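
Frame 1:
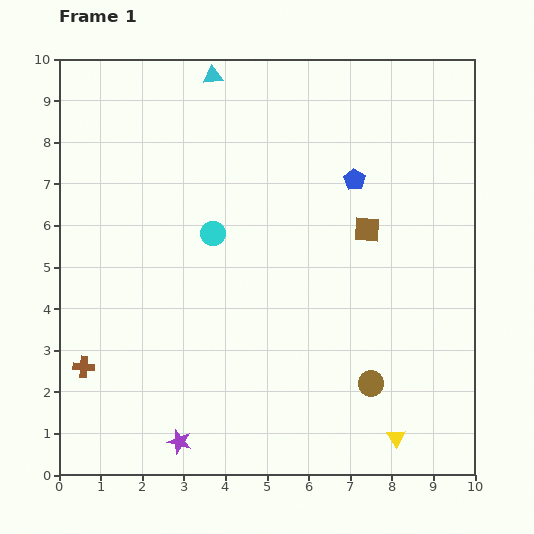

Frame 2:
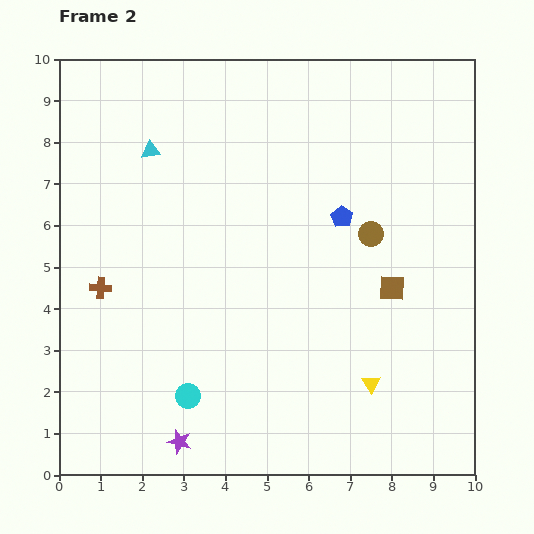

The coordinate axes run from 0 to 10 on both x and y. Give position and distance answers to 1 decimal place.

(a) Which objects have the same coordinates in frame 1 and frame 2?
the purple star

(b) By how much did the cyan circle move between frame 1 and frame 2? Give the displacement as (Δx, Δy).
(-0.6, -3.9)

The cyan circle was at (3.7, 5.8) in frame 1 and (3.1, 1.9) in frame 2.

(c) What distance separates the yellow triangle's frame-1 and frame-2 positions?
1.4

The yellow triangle moved from (8.1, 0.9) to (7.5, 2.2), a distance of √(0.6² + 1.3²) ≈ 1.4.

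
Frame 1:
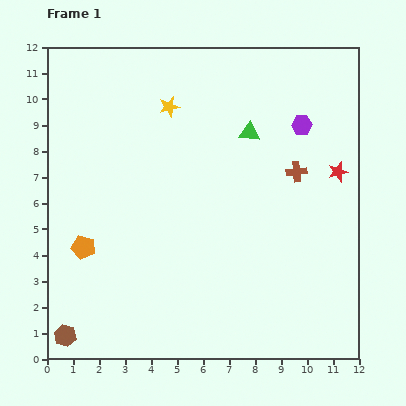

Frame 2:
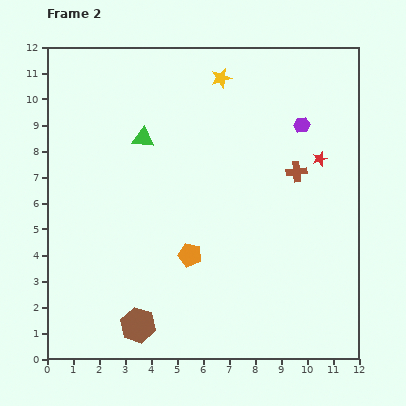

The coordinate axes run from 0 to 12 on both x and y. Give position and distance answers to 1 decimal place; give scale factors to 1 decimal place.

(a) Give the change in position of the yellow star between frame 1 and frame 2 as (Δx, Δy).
(2.0, 1.1)

The yellow star was at (4.7, 9.7) in frame 1 and (6.7, 10.8) in frame 2.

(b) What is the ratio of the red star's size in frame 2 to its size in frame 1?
0.7×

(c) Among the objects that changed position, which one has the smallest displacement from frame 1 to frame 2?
the red star

(moved 0.9)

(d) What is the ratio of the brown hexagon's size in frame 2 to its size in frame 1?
1.6×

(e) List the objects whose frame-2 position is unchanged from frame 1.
the brown cross, the purple hexagon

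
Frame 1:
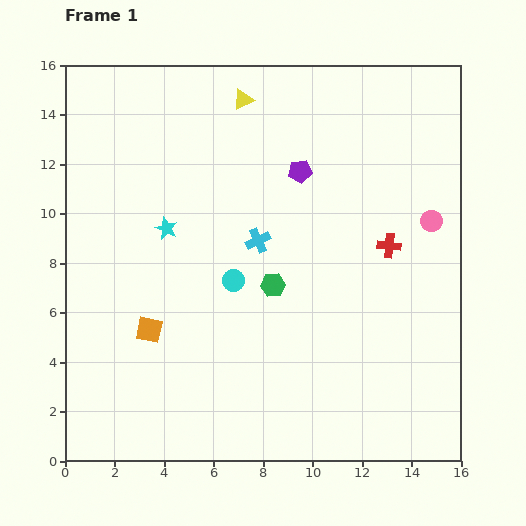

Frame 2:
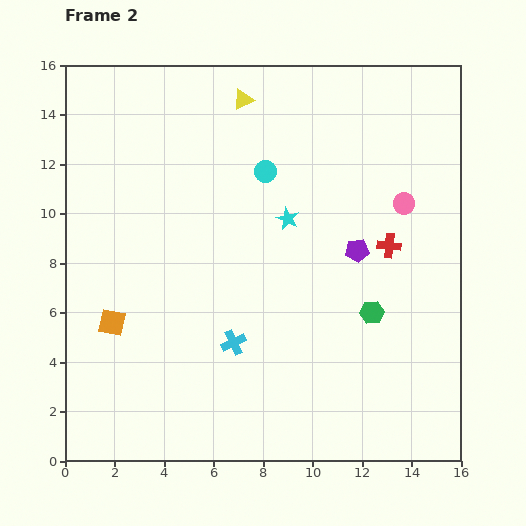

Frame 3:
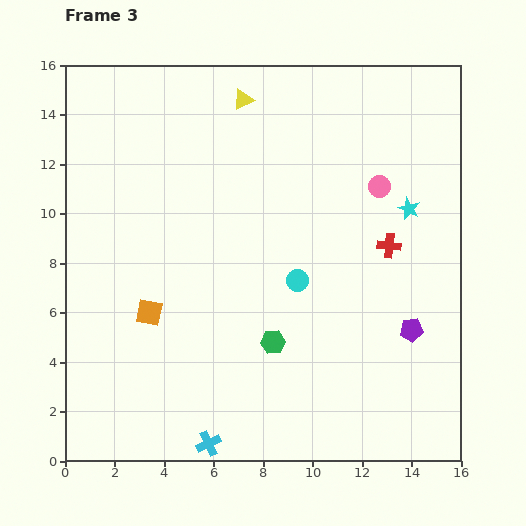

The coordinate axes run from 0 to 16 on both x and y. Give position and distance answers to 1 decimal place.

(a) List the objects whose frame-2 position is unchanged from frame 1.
the yellow triangle, the red cross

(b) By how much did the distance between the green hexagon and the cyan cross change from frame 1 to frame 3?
+3.0

Distance in frame 1: 1.9. Distance in frame 3: 4.9.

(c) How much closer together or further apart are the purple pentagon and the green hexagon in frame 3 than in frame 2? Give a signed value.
+3.0

Distance in frame 2: 2.6. Distance in frame 3: 5.6.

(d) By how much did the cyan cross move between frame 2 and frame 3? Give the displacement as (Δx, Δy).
(-1.0, -4.1)

The cyan cross was at (6.8, 4.8) in frame 2 and (5.8, 0.7) in frame 3.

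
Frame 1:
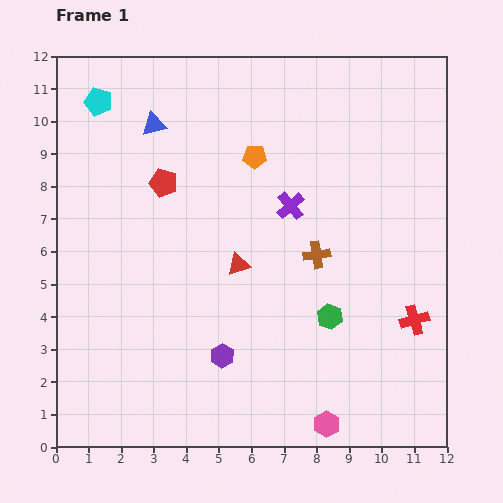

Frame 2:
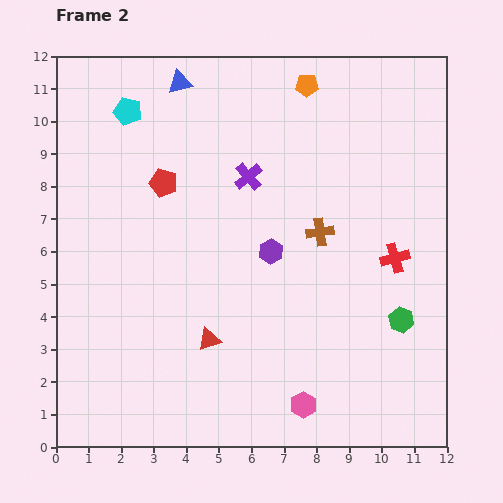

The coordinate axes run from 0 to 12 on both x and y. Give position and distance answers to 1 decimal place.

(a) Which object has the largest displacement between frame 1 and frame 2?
the purple hexagon

(moved 3.5; next 2.7)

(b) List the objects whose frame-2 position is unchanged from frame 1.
the red pentagon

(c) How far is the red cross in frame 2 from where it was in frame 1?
2.0

The red cross moved from (11.0, 3.9) to (10.4, 5.8), a distance of √(0.6² + 1.9²) ≈ 2.0.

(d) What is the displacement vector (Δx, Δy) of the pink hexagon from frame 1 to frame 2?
(-0.7, 0.6)

The pink hexagon was at (8.3, 0.7) in frame 1 and (7.6, 1.3) in frame 2.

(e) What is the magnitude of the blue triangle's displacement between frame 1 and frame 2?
1.5

The blue triangle moved from (3.0, 9.9) to (3.8, 11.2), a distance of √(0.8² + 1.3²) ≈ 1.5.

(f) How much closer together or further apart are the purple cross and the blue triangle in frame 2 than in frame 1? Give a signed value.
-1.3

Distance in frame 1: 4.9. Distance in frame 2: 3.6.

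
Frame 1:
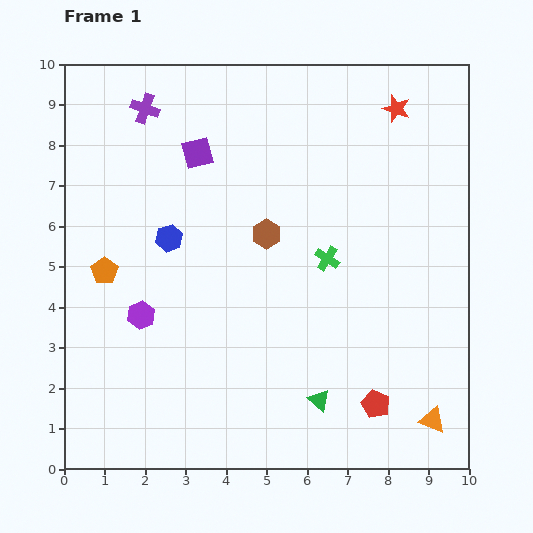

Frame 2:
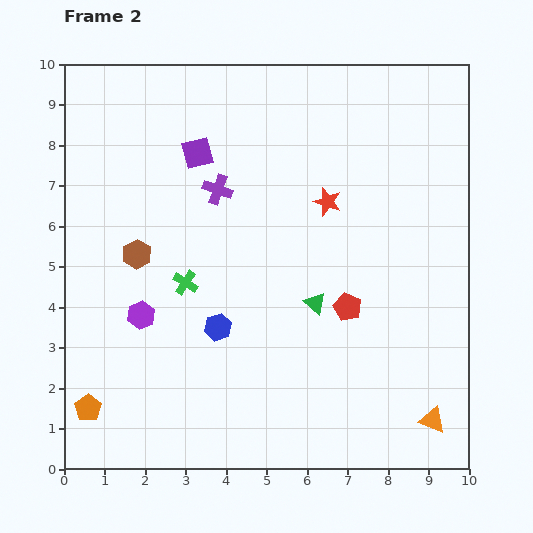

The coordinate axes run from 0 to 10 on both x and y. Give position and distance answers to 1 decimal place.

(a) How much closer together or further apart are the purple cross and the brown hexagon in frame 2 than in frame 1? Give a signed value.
-1.7

Distance in frame 1: 4.3. Distance in frame 2: 2.6.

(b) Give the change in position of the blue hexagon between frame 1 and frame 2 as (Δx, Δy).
(1.2, -2.2)

The blue hexagon was at (2.6, 5.7) in frame 1 and (3.8, 3.5) in frame 2.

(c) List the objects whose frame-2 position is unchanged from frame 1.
the orange triangle, the purple square, the purple hexagon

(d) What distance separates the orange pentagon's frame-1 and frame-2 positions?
3.4

The orange pentagon moved from (1.0, 4.9) to (0.6, 1.5), a distance of √(0.4² + 3.4²) ≈ 3.4.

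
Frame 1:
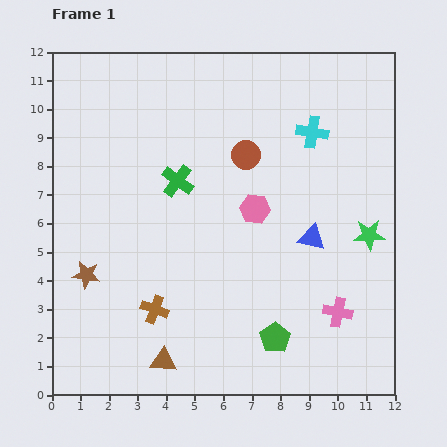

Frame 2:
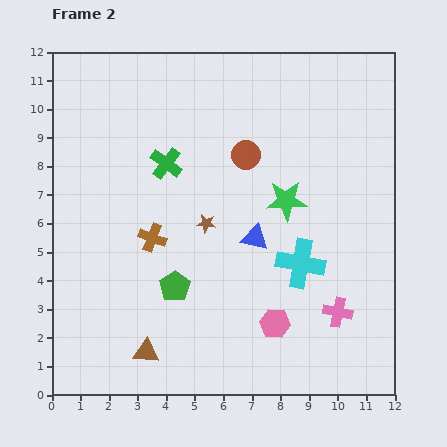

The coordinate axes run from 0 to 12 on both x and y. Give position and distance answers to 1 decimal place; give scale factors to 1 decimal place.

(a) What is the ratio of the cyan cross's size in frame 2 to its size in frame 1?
1.5×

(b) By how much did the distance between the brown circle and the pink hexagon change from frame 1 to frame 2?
+4.1

Distance in frame 1: 1.9. Distance in frame 2: 6.0.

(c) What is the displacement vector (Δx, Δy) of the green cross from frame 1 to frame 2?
(-0.4, 0.6)

The green cross was at (4.4, 7.5) in frame 1 and (4.0, 8.1) in frame 2.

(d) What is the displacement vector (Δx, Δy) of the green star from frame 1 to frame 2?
(-2.9, 1.2)

The green star was at (11.1, 5.6) in frame 1 and (8.2, 6.8) in frame 2.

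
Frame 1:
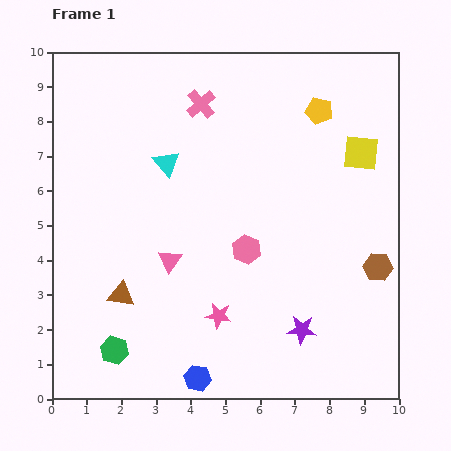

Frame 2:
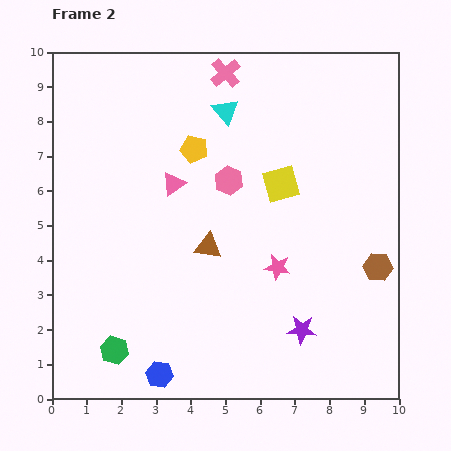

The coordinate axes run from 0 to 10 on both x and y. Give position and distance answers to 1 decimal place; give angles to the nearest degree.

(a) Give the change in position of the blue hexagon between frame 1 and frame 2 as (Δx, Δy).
(-1.1, 0.1)

The blue hexagon was at (4.2, 0.6) in frame 1 and (3.1, 0.7) in frame 2.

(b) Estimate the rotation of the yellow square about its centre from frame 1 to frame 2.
22° counter-clockwise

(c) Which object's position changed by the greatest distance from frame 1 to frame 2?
the yellow pentagon

(moved 3.8; next 2.9)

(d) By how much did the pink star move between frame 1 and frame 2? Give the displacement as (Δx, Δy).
(1.7, 1.4)

The pink star was at (4.8, 2.4) in frame 1 and (6.5, 3.8) in frame 2.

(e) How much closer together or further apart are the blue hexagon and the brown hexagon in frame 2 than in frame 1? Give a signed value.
+0.9

Distance in frame 1: 6.1. Distance in frame 2: 7.0.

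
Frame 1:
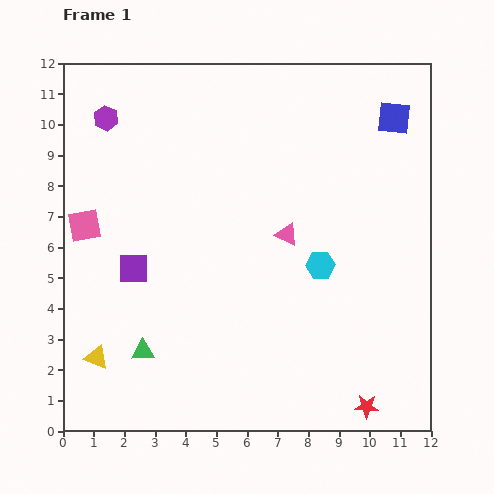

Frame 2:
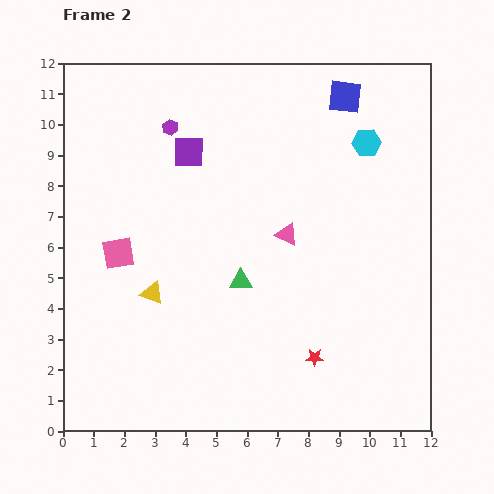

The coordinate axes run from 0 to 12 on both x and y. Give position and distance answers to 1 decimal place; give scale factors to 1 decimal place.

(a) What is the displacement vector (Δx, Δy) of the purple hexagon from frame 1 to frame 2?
(2.1, -0.3)

The purple hexagon was at (1.4, 10.2) in frame 1 and (3.5, 9.9) in frame 2.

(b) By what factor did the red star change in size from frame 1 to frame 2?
0.7×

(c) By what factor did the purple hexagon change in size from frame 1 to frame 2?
0.6×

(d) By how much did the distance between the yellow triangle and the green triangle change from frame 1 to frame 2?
+1.4

Distance in frame 1: 1.5. Distance in frame 2: 2.9.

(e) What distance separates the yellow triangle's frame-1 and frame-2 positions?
2.8

The yellow triangle moved from (1.1, 2.4) to (2.9, 4.5), a distance of √(1.8² + 2.1²) ≈ 2.8.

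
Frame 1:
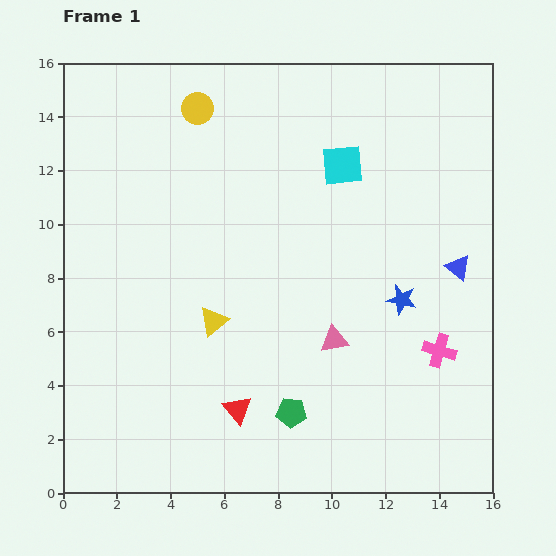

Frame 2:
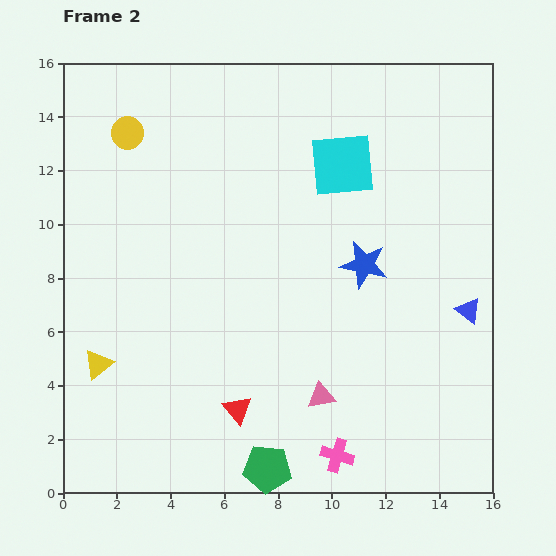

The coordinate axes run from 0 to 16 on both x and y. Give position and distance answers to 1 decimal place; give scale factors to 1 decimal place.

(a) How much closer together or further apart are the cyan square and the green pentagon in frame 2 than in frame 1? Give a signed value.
+2.2

Distance in frame 1: 9.4. Distance in frame 2: 11.6.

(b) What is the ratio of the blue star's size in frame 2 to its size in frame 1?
1.6×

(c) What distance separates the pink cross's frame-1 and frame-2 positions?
5.4

The pink cross moved from (14.0, 5.3) to (10.2, 1.4), a distance of √(3.8² + 3.9²) ≈ 5.4.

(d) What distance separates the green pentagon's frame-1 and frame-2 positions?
2.3

The green pentagon moved from (8.5, 3.0) to (7.6, 0.9), a distance of √(0.9² + 2.1²) ≈ 2.3.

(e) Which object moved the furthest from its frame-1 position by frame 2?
the pink cross

(moved 5.4; next 4.6)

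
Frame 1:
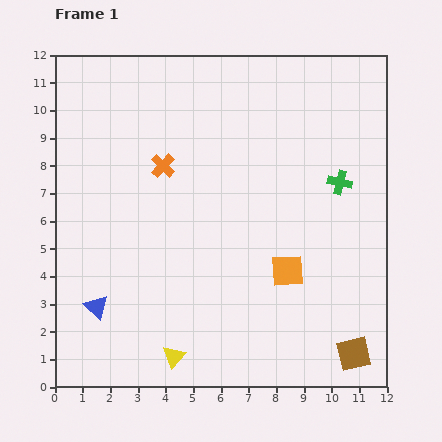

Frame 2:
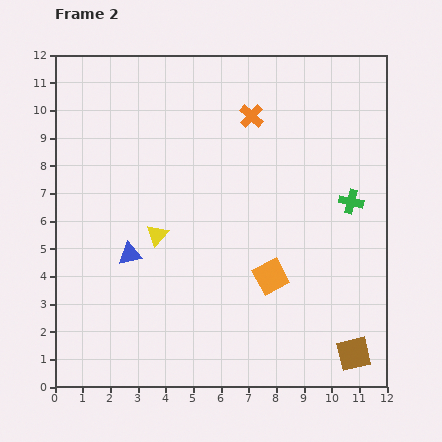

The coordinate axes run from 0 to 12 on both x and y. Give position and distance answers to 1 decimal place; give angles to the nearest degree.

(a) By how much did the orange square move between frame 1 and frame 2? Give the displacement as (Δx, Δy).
(-0.6, -0.2)

The orange square was at (8.4, 4.2) in frame 1 and (7.8, 4.0) in frame 2.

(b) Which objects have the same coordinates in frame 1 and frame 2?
the brown square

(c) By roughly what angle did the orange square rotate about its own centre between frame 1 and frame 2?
25° counter-clockwise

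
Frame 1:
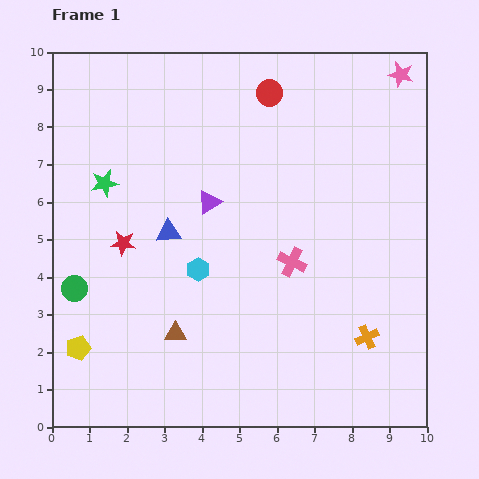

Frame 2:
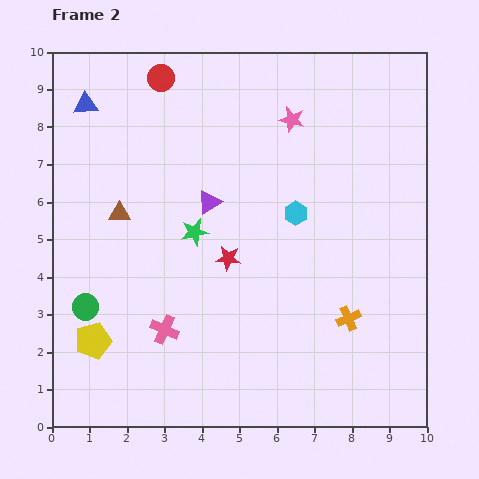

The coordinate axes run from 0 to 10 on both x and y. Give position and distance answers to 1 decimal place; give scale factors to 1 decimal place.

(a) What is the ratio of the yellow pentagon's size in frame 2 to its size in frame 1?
1.5×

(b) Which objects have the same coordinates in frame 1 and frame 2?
the purple triangle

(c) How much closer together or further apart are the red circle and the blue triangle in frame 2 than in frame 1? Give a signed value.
-2.5

Distance in frame 1: 4.6. Distance in frame 2: 2.1.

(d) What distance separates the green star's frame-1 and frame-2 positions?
2.7

The green star moved from (1.4, 6.5) to (3.8, 5.2), a distance of √(2.4² + 1.3²) ≈ 2.7.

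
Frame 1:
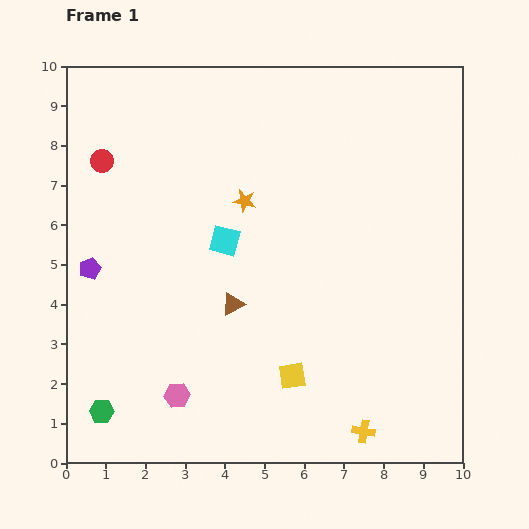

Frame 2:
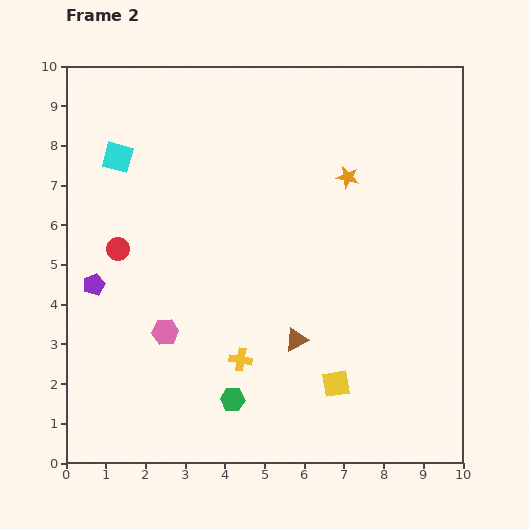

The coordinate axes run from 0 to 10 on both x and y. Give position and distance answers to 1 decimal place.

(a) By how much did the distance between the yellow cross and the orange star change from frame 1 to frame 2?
-1.2

Distance in frame 1: 6.5. Distance in frame 2: 5.3.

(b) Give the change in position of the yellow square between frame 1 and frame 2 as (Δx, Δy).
(1.1, -0.2)

The yellow square was at (5.7, 2.2) in frame 1 and (6.8, 2.0) in frame 2.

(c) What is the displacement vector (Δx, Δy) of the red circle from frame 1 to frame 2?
(0.4, -2.2)

The red circle was at (0.9, 7.6) in frame 1 and (1.3, 5.4) in frame 2.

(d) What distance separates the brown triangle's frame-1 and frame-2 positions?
1.8

The brown triangle moved from (4.2, 4.0) to (5.8, 3.1), a distance of √(1.6² + 0.9²) ≈ 1.8.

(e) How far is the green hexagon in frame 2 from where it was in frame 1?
3.3

The green hexagon moved from (0.9, 1.3) to (4.2, 1.6), a distance of √(3.3² + 0.3²) ≈ 3.3.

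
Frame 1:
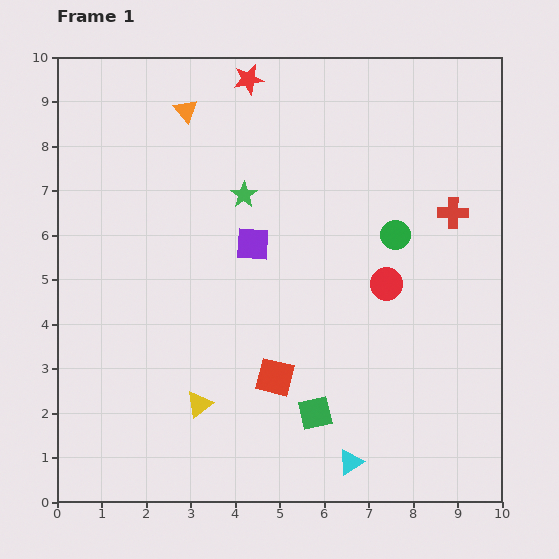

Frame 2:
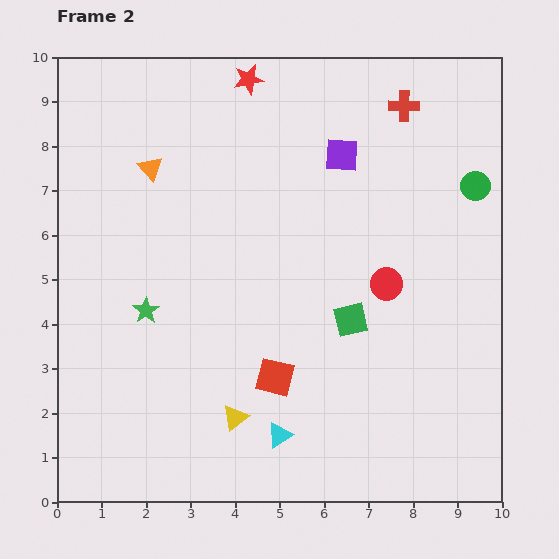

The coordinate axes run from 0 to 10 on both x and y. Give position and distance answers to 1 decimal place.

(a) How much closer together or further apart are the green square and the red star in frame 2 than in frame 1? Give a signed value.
-1.7

Distance in frame 1: 7.6. Distance in frame 2: 5.9.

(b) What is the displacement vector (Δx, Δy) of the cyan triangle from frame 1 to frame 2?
(-1.6, 0.6)

The cyan triangle was at (6.6, 0.9) in frame 1 and (5.0, 1.5) in frame 2.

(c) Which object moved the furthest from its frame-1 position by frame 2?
the green star

(moved 3.4; next 2.8)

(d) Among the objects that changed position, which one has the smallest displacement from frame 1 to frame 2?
the yellow triangle

(moved 0.9)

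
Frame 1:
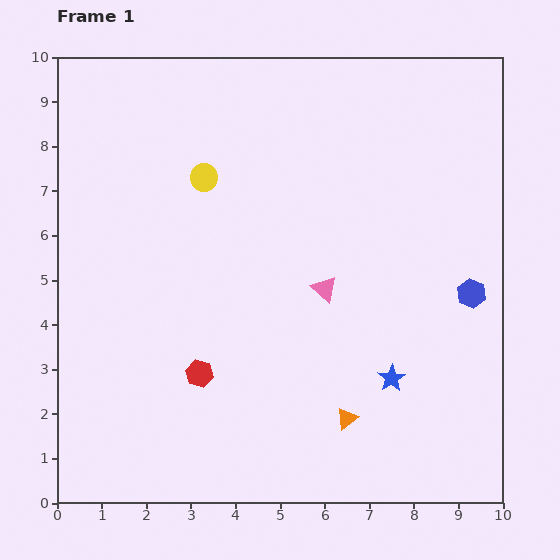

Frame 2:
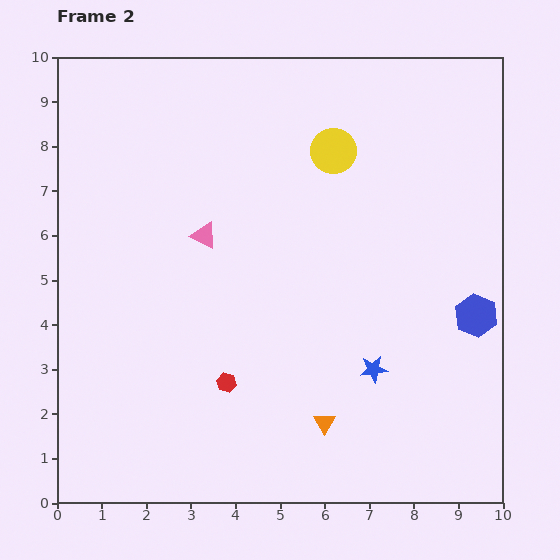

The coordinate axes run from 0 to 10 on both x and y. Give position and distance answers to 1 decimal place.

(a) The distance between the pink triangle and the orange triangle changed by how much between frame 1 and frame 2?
+2.1

Distance in frame 1: 2.9. Distance in frame 2: 5.0.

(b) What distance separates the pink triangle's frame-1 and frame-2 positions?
3.0

The pink triangle moved from (6.0, 4.8) to (3.3, 6.0), a distance of √(2.7² + 1.2²) ≈ 3.0.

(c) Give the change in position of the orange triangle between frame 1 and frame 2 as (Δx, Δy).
(-0.5, -0.1)

The orange triangle was at (6.5, 1.9) in frame 1 and (6.0, 1.8) in frame 2.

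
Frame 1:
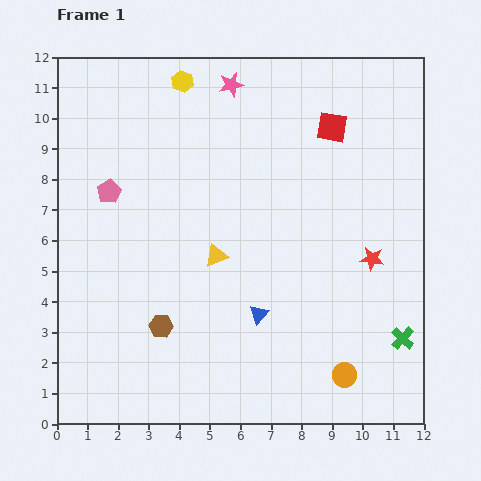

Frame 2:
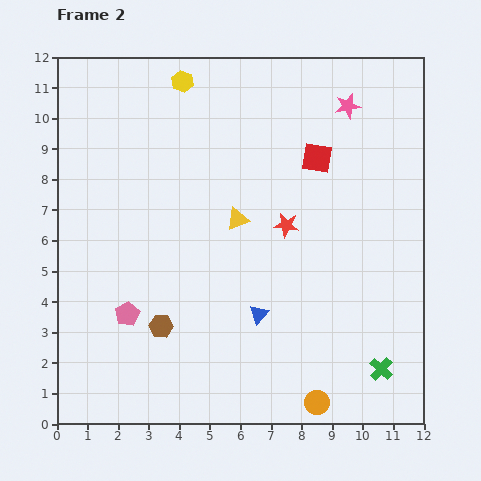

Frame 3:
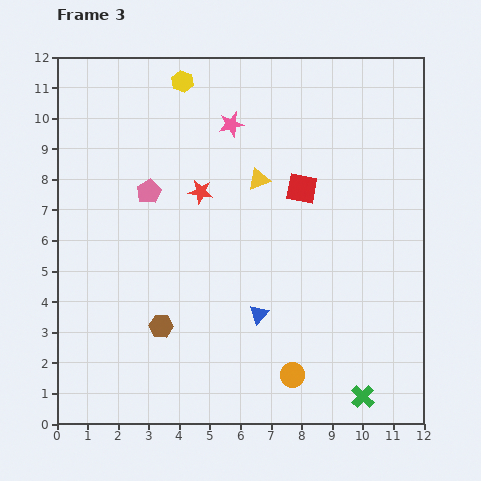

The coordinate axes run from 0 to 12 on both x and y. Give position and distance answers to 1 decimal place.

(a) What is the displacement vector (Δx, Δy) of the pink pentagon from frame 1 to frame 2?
(0.6, -4.0)

The pink pentagon was at (1.7, 7.6) in frame 1 and (2.3, 3.6) in frame 2.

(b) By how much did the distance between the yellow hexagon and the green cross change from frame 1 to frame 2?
+0.3

Distance in frame 1: 11.1. Distance in frame 2: 11.4.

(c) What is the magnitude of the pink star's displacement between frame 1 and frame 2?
3.9

The pink star moved from (5.7, 11.1) to (9.5, 10.4), a distance of √(3.8² + 0.7²) ≈ 3.9.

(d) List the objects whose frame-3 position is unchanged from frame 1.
the brown hexagon, the blue triangle, the yellow hexagon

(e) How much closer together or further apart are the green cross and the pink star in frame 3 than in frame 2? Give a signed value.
+1.2

Distance in frame 2: 8.7. Distance in frame 3: 9.9.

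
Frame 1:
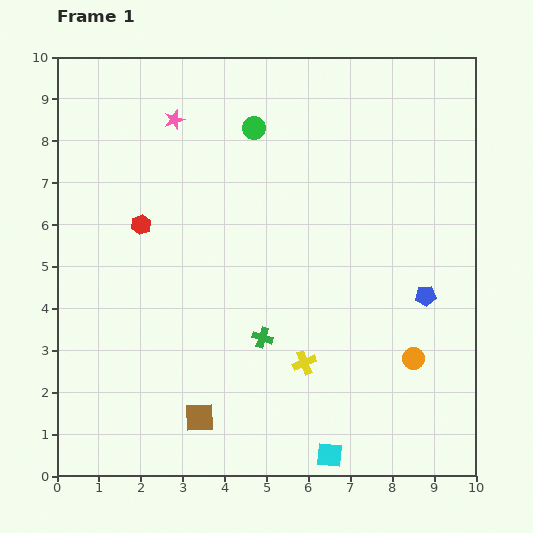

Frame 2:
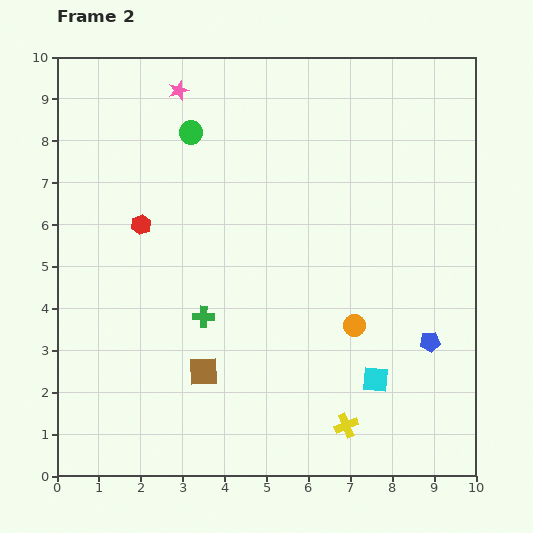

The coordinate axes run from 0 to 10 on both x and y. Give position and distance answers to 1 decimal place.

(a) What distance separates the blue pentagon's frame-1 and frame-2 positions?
1.1

The blue pentagon moved from (8.8, 4.3) to (8.9, 3.2), a distance of √(0.1² + 1.1²) ≈ 1.1.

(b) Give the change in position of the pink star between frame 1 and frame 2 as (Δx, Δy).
(0.1, 0.7)

The pink star was at (2.8, 8.5) in frame 1 and (2.9, 9.2) in frame 2.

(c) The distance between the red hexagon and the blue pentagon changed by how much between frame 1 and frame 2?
+0.4

Distance in frame 1: 7.0. Distance in frame 2: 7.4.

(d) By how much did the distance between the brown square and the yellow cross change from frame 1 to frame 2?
+0.8

Distance in frame 1: 2.8. Distance in frame 2: 3.6.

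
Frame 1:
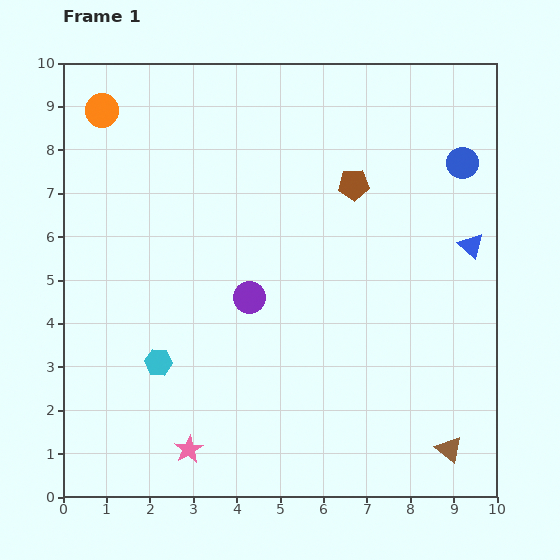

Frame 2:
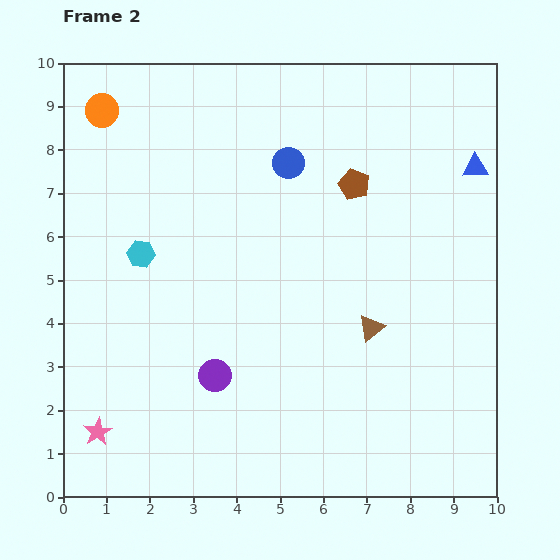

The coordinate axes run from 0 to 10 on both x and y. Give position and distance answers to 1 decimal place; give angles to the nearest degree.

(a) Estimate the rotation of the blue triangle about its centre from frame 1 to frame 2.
45° counter-clockwise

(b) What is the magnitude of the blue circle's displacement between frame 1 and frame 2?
4.0

The blue circle moved from (9.2, 7.7) to (5.2, 7.7), a distance of √(4.0² + 0.0²) ≈ 4.0.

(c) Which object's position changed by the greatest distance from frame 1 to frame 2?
the blue circle

(moved 4.0; next 3.3)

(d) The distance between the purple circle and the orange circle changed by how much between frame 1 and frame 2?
+1.1

Distance in frame 1: 5.5. Distance in frame 2: 6.6.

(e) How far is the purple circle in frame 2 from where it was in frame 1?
2.0

The purple circle moved from (4.3, 4.6) to (3.5, 2.8), a distance of √(0.8² + 1.8²) ≈ 2.0.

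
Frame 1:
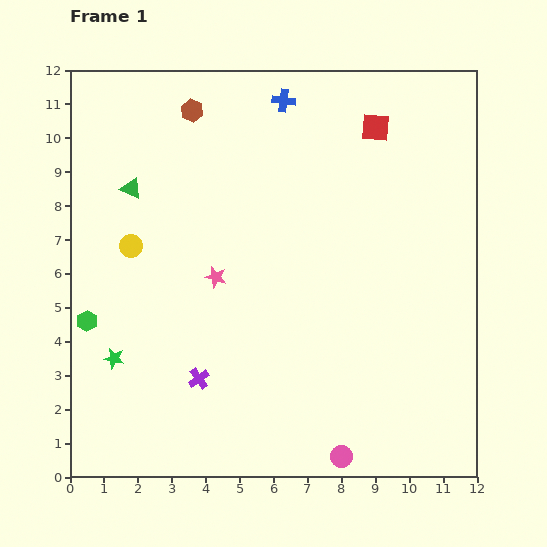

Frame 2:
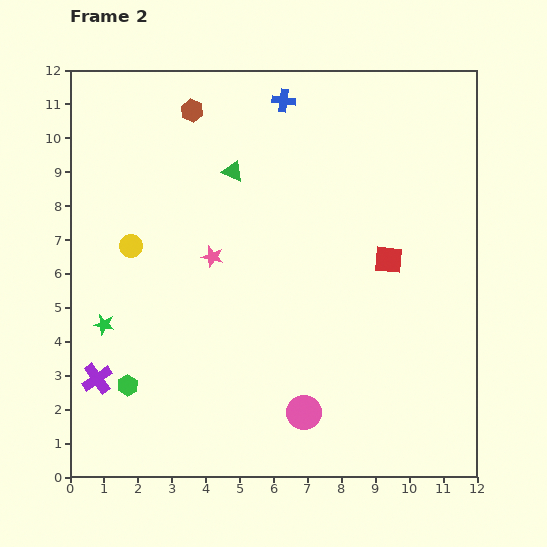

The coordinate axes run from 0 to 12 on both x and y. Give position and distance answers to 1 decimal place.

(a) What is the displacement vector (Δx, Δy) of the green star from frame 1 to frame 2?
(-0.3, 1.0)

The green star was at (1.3, 3.5) in frame 1 and (1.0, 4.5) in frame 2.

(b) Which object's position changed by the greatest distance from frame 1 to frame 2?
the red square

(moved 3.9; next 3.0)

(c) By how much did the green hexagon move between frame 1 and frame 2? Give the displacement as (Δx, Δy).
(1.2, -1.9)

The green hexagon was at (0.5, 4.6) in frame 1 and (1.7, 2.7) in frame 2.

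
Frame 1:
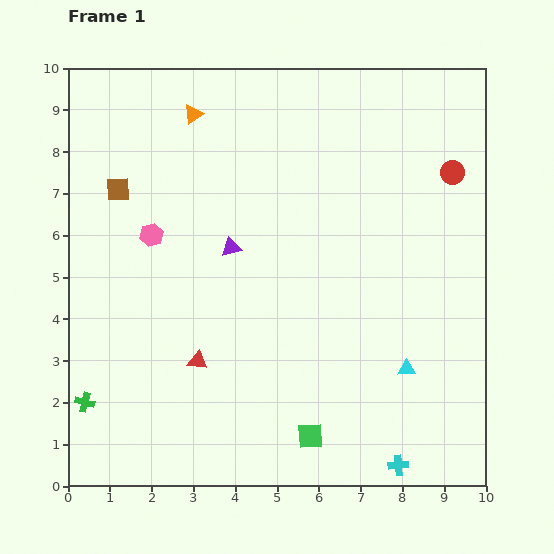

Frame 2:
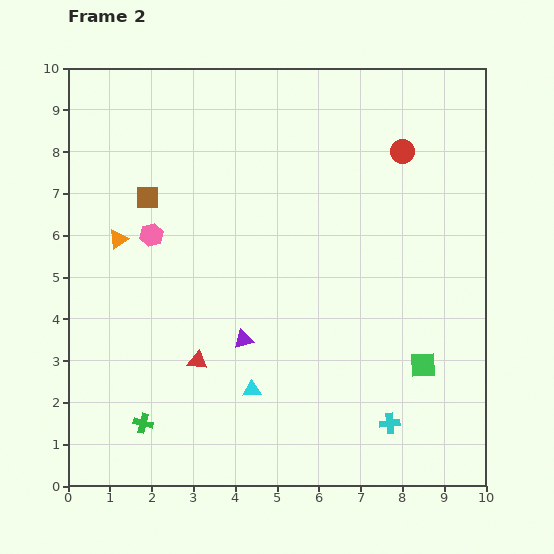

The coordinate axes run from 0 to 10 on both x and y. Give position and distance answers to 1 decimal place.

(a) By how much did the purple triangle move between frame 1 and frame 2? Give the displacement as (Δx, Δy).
(0.3, -2.2)

The purple triangle was at (3.9, 5.7) in frame 1 and (4.2, 3.5) in frame 2.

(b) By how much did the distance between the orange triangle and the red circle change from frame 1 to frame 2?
+0.7

Distance in frame 1: 6.4. Distance in frame 2: 7.1.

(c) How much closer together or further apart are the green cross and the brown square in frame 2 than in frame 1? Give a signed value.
+0.2

Distance in frame 1: 5.2. Distance in frame 2: 5.4.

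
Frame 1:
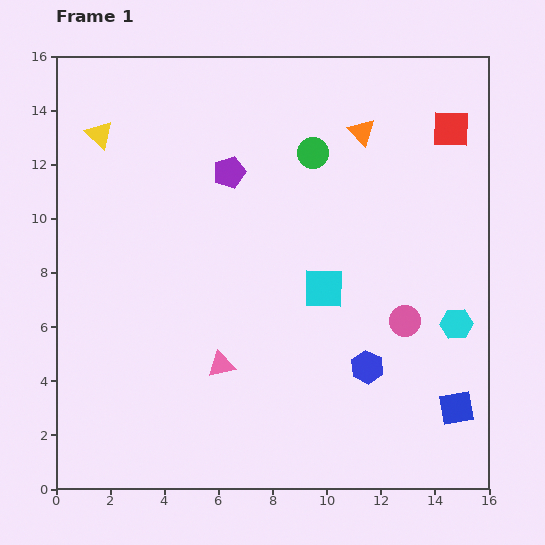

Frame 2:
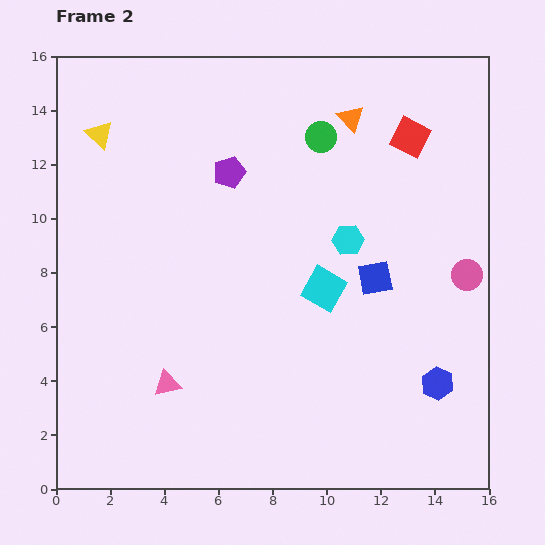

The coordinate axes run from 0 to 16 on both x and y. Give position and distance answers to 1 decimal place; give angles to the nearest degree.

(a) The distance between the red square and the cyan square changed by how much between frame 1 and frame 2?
-1.1

Distance in frame 1: 7.5. Distance in frame 2: 6.4.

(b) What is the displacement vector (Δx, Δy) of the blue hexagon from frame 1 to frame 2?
(2.6, -0.6)

The blue hexagon was at (11.5, 4.5) in frame 1 and (14.1, 3.9) in frame 2.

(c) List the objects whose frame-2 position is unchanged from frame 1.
the purple pentagon, the cyan square, the yellow triangle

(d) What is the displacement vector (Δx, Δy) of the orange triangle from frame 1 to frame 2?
(-0.4, 0.5)

The orange triangle was at (11.3, 13.2) in frame 1 and (10.9, 13.7) in frame 2.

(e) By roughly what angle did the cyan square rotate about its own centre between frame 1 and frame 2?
28° clockwise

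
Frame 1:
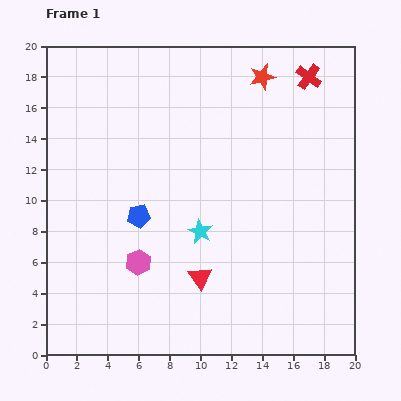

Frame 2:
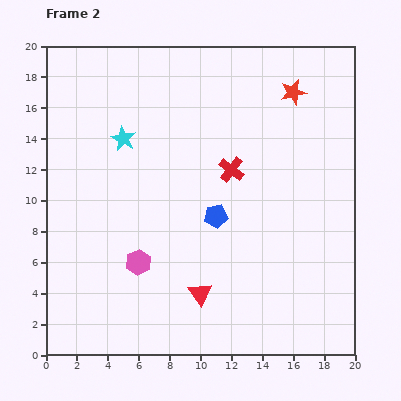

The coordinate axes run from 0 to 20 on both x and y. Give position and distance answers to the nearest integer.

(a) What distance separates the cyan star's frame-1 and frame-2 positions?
8

The cyan star moved from (10, 8) to (5, 14), a distance of √(5² + 6²) ≈ 8.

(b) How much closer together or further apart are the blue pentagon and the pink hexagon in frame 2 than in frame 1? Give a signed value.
+3

Distance in frame 1: 3. Distance in frame 2: 6.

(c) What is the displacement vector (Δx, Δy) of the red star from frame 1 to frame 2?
(2, -1)

The red star was at (14, 18) in frame 1 and (16, 17) in frame 2.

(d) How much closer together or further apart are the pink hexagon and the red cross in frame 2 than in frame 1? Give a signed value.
-8

Distance in frame 1: 16. Distance in frame 2: 8.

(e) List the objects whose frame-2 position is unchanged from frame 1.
the pink hexagon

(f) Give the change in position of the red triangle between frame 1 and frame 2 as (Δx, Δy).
(0, -1)

The red triangle was at (10, 5) in frame 1 and (10, 4) in frame 2.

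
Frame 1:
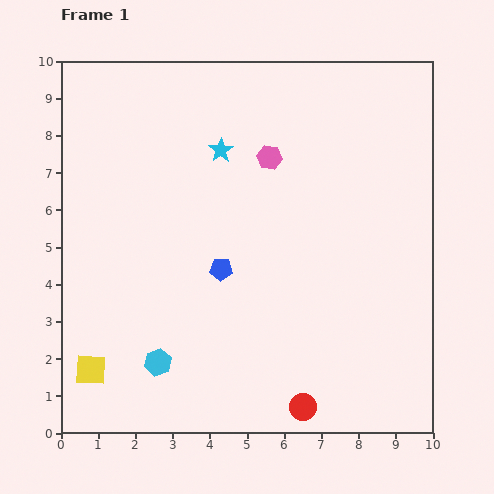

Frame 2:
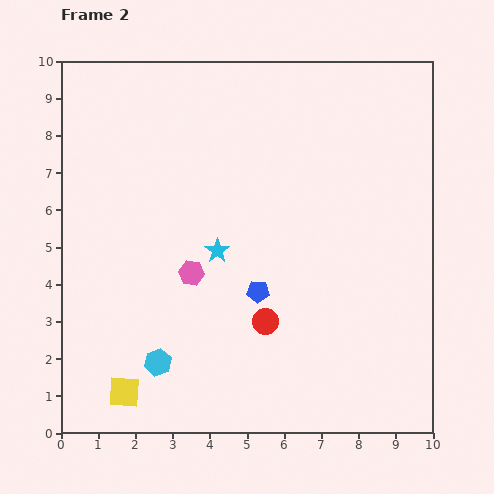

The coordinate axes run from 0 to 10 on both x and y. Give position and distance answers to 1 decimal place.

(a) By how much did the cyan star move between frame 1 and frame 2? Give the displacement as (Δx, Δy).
(-0.1, -2.7)

The cyan star was at (4.3, 7.6) in frame 1 and (4.2, 4.9) in frame 2.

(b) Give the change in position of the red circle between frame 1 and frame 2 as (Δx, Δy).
(-1.0, 2.3)

The red circle was at (6.5, 0.7) in frame 1 and (5.5, 3.0) in frame 2.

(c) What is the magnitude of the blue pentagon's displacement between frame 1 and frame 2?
1.2

The blue pentagon moved from (4.3, 4.4) to (5.3, 3.8), a distance of √(1.0² + 0.6²) ≈ 1.2.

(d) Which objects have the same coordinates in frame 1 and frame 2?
the cyan hexagon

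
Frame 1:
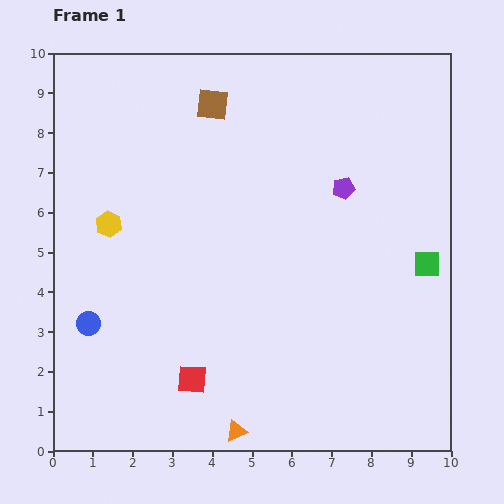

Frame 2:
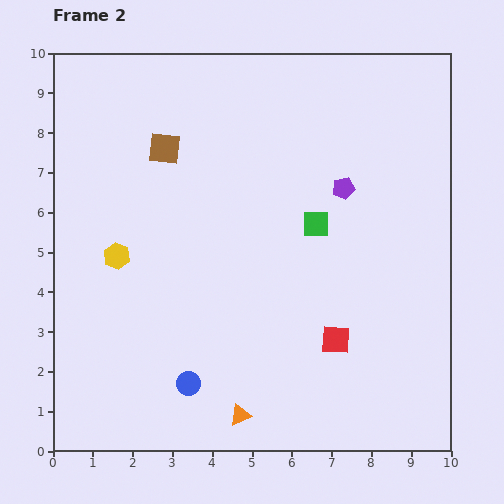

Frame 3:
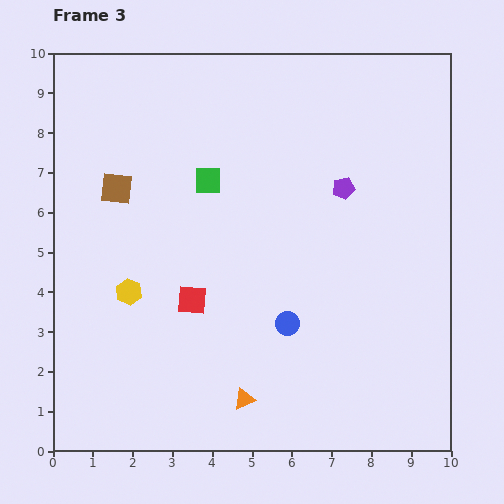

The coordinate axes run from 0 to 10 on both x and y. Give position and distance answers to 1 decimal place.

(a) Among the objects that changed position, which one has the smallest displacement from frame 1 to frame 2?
the orange triangle

(moved 0.4)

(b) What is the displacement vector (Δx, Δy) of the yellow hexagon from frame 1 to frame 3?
(0.5, -1.7)

The yellow hexagon was at (1.4, 5.7) in frame 1 and (1.9, 4.0) in frame 3.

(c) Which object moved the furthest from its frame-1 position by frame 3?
the green square

(moved 5.9; next 5.0)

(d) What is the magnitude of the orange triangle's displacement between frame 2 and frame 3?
0.4

The orange triangle moved from (4.7, 0.9) to (4.8, 1.3), a distance of √(0.1² + 0.4²) ≈ 0.4.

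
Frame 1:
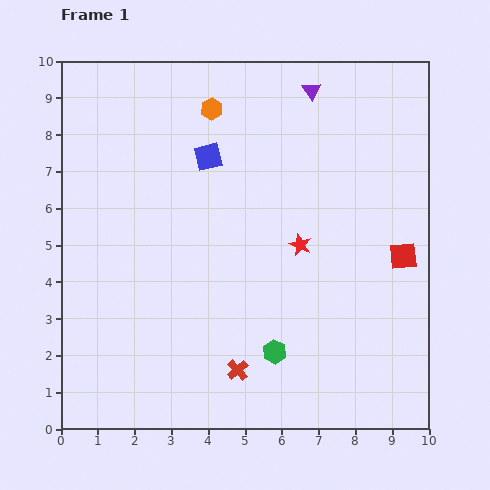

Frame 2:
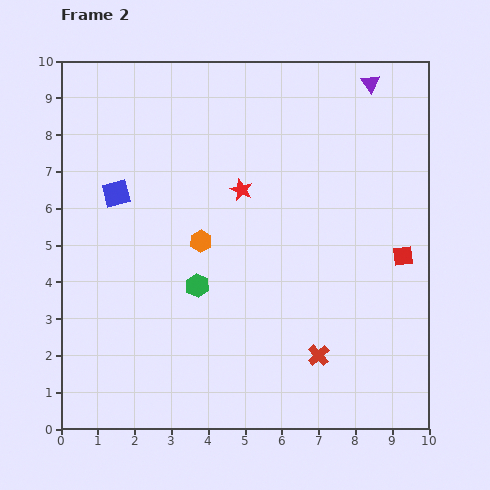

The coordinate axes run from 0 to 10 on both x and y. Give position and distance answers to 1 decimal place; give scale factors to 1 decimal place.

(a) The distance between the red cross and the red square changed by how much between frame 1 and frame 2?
-2.0

Distance in frame 1: 5.5. Distance in frame 2: 3.5.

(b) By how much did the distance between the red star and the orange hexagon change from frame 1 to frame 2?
-2.6

Distance in frame 1: 4.4. Distance in frame 2: 1.8.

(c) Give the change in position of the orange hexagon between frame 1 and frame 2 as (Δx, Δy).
(-0.3, -3.6)

The orange hexagon was at (4.1, 8.7) in frame 1 and (3.8, 5.1) in frame 2.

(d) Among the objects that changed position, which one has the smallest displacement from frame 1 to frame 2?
the purple triangle

(moved 1.6)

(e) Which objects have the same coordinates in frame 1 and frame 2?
the red square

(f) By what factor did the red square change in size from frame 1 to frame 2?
0.7×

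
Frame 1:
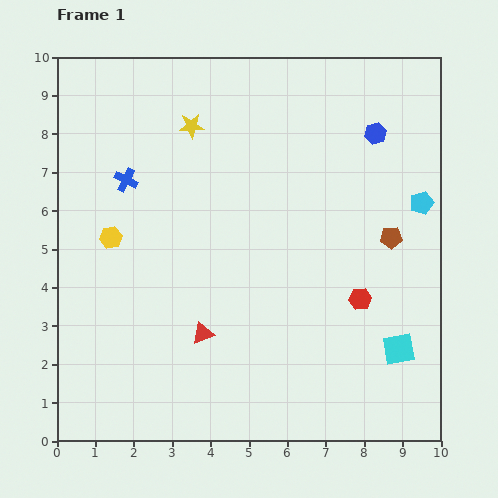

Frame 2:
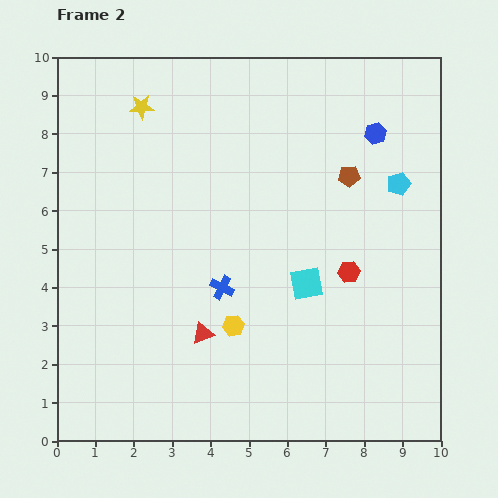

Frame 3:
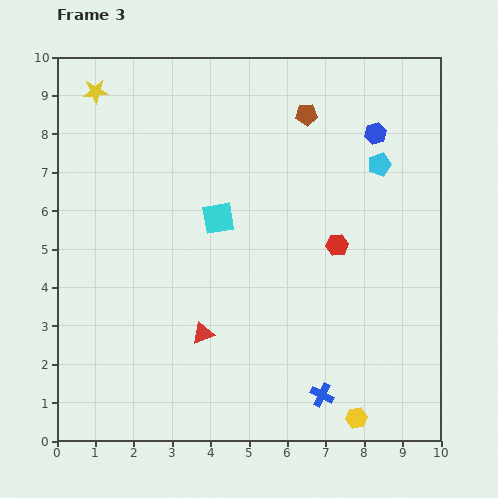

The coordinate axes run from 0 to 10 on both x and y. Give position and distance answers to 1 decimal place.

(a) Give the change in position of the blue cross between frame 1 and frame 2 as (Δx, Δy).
(2.5, -2.8)

The blue cross was at (1.8, 6.8) in frame 1 and (4.3, 4.0) in frame 2.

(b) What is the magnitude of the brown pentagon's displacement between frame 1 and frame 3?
3.9

The brown pentagon moved from (8.7, 5.3) to (6.5, 8.5), a distance of √(2.2² + 3.2²) ≈ 3.9.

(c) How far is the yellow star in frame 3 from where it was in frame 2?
1.3

The yellow star moved from (2.2, 8.7) to (1.0, 9.1), a distance of √(1.2² + 0.4²) ≈ 1.3.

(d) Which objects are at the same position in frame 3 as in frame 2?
the blue hexagon, the red triangle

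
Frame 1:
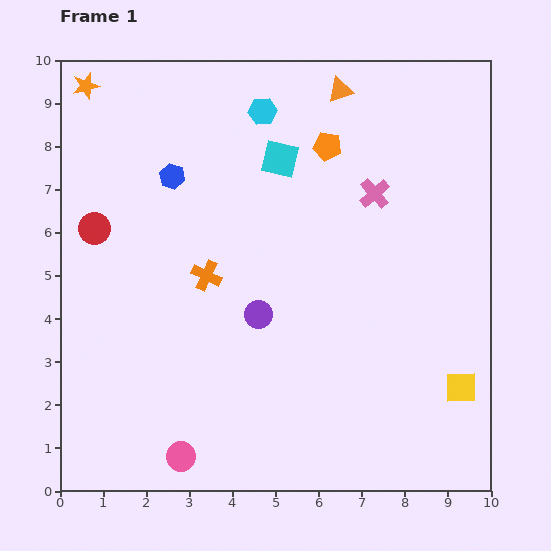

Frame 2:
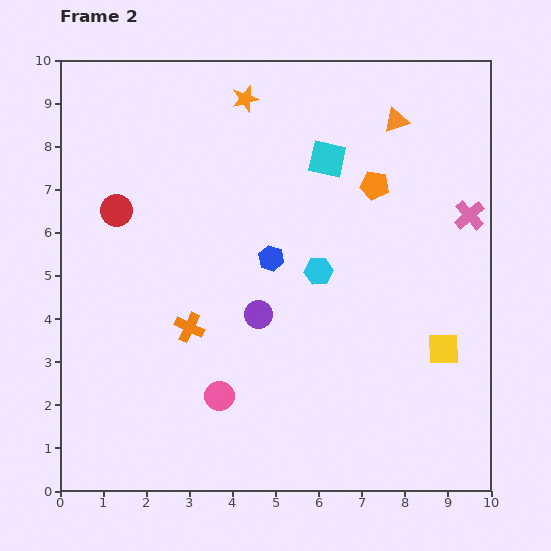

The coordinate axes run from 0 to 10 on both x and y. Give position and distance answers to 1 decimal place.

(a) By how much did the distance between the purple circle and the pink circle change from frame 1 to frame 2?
-1.7

Distance in frame 1: 3.8. Distance in frame 2: 2.1.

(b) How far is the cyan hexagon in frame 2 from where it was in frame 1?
3.9

The cyan hexagon moved from (4.7, 8.8) to (6.0, 5.1), a distance of √(1.3² + 3.7²) ≈ 3.9.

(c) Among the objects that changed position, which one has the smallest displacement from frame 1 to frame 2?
the red circle

(moved 0.6)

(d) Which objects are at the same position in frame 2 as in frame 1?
the purple circle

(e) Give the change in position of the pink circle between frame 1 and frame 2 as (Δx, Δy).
(0.9, 1.4)

The pink circle was at (2.8, 0.8) in frame 1 and (3.7, 2.2) in frame 2.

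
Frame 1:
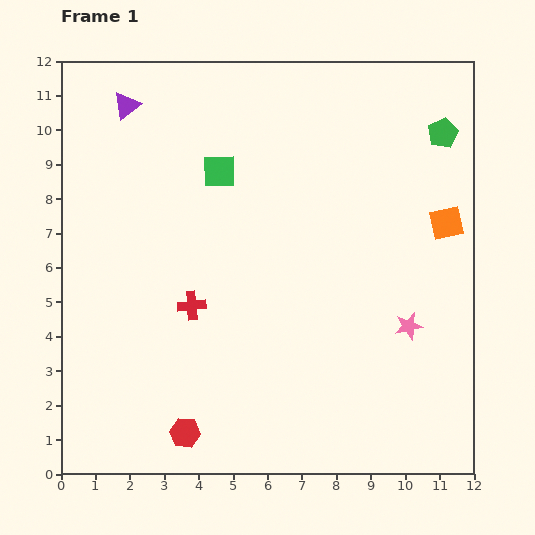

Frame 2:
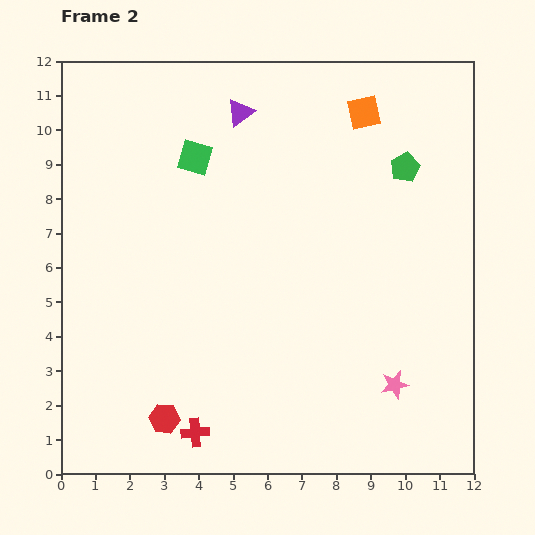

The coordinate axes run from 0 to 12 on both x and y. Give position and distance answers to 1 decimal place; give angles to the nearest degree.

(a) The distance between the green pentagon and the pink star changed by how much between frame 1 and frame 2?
+0.6

Distance in frame 1: 5.7. Distance in frame 2: 6.3.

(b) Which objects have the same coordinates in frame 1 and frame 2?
none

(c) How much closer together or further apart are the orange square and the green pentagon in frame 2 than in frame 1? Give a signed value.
-0.6

Distance in frame 1: 2.6. Distance in frame 2: 2.0.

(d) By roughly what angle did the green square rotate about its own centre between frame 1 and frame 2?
17° clockwise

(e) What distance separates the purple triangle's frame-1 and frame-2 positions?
3.3

The purple triangle moved from (1.9, 10.7) to (5.2, 10.5), a distance of √(3.3² + 0.2²) ≈ 3.3.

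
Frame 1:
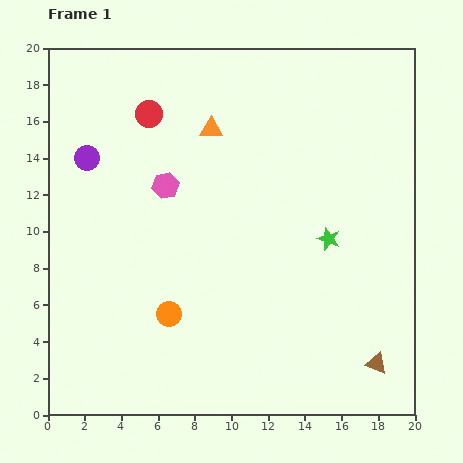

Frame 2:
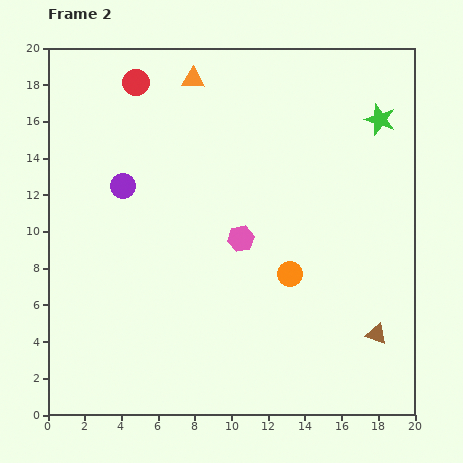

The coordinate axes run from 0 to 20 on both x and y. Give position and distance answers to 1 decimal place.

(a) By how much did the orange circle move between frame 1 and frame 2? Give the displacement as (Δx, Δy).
(6.6, 2.2)

The orange circle was at (6.6, 5.5) in frame 1 and (13.2, 7.7) in frame 2.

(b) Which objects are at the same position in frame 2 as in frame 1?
none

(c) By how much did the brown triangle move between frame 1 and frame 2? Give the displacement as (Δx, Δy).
(0.0, 1.6)

The brown triangle was at (17.9, 2.8) in frame 1 and (17.9, 4.4) in frame 2.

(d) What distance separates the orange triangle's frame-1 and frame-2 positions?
2.9

The orange triangle moved from (8.9, 15.6) to (7.9, 18.3), a distance of √(1.0² + 2.7²) ≈ 2.9.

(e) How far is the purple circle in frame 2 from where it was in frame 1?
2.5

The purple circle moved from (2.1, 14.0) to (4.1, 12.5), a distance of √(2.0² + 1.5²) ≈ 2.5.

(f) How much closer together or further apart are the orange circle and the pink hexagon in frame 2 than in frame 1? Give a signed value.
-3.7

Distance in frame 1: 7.0. Distance in frame 2: 3.3.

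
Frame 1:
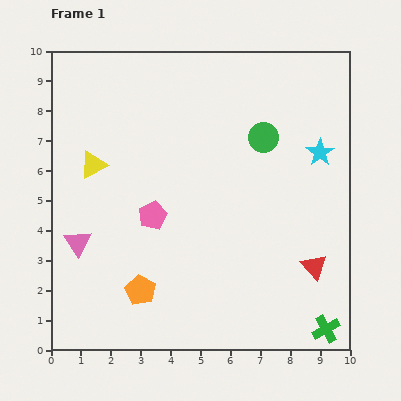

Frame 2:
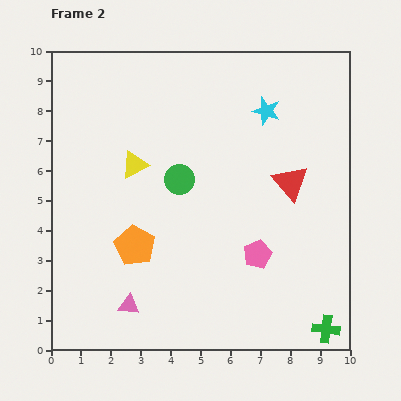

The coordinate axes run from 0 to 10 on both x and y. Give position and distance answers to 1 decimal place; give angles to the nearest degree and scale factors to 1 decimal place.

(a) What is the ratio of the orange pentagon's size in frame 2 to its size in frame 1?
1.3×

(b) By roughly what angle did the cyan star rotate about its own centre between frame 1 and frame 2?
20° counter-clockwise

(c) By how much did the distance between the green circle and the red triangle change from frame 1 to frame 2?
-0.9

Distance in frame 1: 4.6. Distance in frame 2: 3.7.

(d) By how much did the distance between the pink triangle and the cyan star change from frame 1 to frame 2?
-0.6

Distance in frame 1: 8.6. Distance in frame 2: 8.0.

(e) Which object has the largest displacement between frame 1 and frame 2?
the pink pentagon

(moved 3.7; next 3.1)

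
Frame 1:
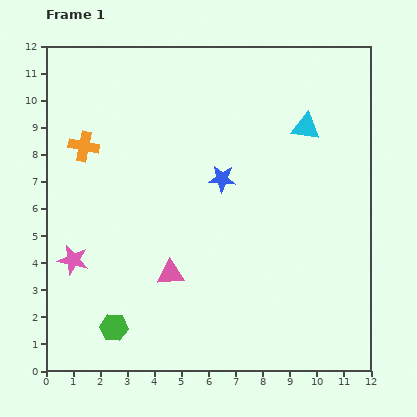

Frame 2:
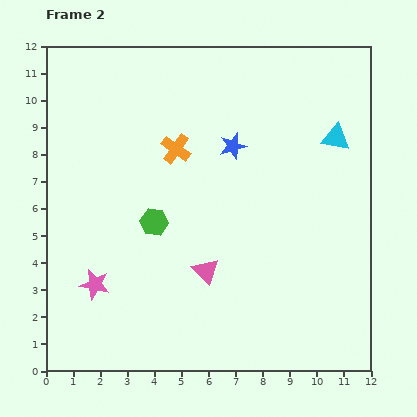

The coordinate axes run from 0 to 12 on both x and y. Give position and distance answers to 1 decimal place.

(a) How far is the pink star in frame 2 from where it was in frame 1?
1.2

The pink star moved from (1.0, 4.1) to (1.8, 3.2), a distance of √(0.8² + 0.9²) ≈ 1.2.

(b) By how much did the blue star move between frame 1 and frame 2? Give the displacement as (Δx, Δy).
(0.4, 1.2)

The blue star was at (6.5, 7.1) in frame 1 and (6.9, 8.3) in frame 2.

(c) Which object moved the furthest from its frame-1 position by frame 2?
the green hexagon

(moved 4.2; next 3.4)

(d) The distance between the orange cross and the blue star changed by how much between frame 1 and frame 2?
-3.1

Distance in frame 1: 5.2. Distance in frame 2: 2.1.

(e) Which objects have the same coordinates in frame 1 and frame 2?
none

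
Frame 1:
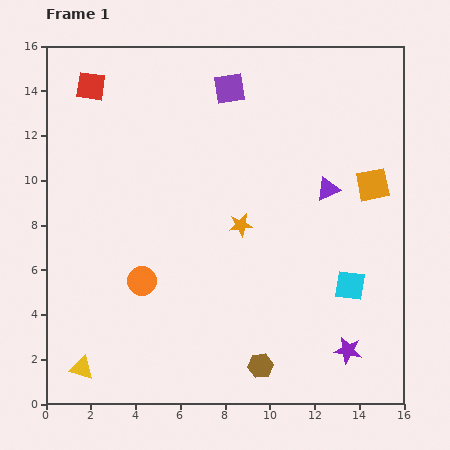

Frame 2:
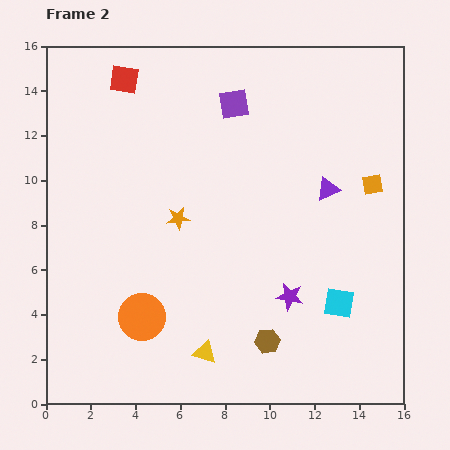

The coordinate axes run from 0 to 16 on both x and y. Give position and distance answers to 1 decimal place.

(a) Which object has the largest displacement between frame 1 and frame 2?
the yellow triangle

(moved 5.5; next 3.5)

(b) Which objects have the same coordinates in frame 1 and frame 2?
the purple triangle, the orange square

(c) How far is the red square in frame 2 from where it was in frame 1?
1.5

The red square moved from (2.0, 14.2) to (3.5, 14.5), a distance of √(1.5² + 0.3²) ≈ 1.5.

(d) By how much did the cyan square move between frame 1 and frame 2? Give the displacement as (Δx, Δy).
(-0.5, -0.8)

The cyan square was at (13.6, 5.3) in frame 1 and (13.1, 4.5) in frame 2.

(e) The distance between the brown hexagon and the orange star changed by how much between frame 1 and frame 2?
+0.4

Distance in frame 1: 6.4. Distance in frame 2: 6.8.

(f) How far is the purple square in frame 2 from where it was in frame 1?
0.7

The purple square moved from (8.2, 14.1) to (8.4, 13.4), a distance of √(0.2² + 0.7²) ≈ 0.7.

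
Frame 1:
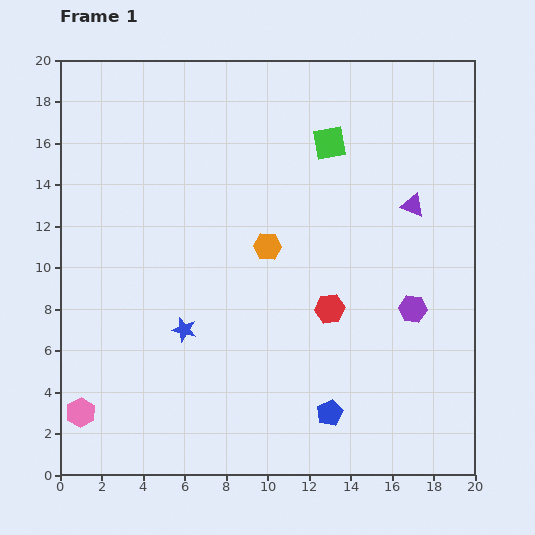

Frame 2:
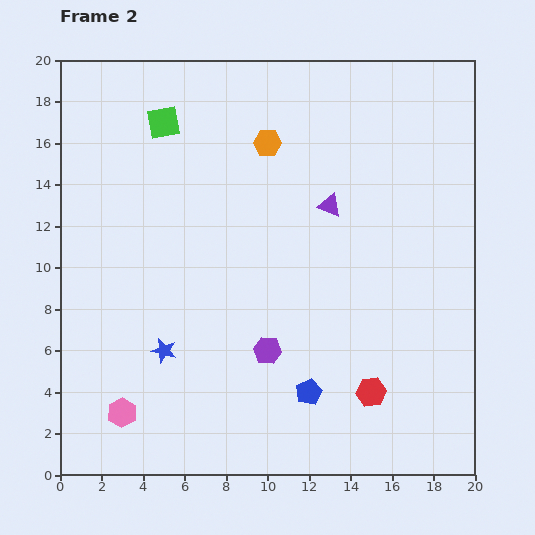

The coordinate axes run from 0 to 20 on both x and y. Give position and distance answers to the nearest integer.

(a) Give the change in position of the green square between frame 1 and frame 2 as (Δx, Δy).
(-8, 1)

The green square was at (13, 16) in frame 1 and (5, 17) in frame 2.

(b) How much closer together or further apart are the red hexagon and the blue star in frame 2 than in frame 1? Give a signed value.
+3

Distance in frame 1: 7. Distance in frame 2: 10.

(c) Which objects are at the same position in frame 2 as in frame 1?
none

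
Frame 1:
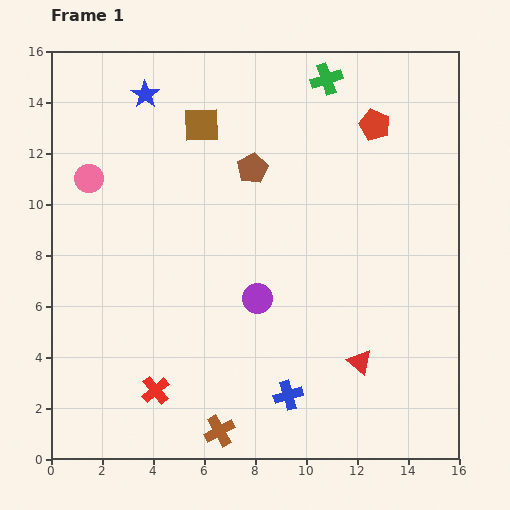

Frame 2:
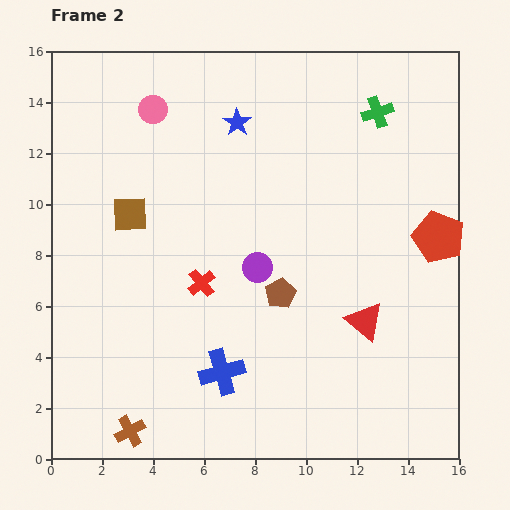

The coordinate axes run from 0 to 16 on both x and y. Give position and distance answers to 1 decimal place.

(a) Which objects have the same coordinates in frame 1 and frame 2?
none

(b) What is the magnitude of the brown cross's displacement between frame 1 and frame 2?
3.5

The brown cross moved from (6.6, 1.1) to (3.1, 1.1), a distance of √(3.5² + 0.0²) ≈ 3.5.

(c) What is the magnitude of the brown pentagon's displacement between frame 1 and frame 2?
5.0

The brown pentagon moved from (7.9, 11.4) to (9.0, 6.5), a distance of √(1.1² + 4.9²) ≈ 5.0.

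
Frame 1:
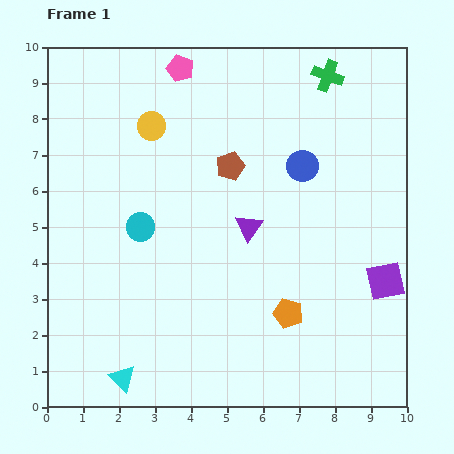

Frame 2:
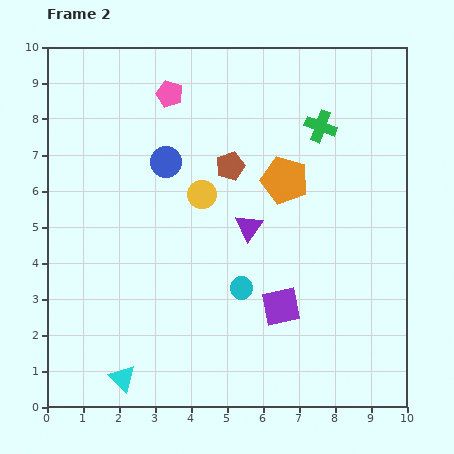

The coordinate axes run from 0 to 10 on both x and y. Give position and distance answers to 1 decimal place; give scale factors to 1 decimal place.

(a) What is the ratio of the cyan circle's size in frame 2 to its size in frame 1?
0.8×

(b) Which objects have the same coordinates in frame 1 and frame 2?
the brown pentagon, the purple triangle, the cyan triangle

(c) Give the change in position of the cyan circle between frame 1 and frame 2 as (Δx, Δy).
(2.8, -1.7)

The cyan circle was at (2.6, 5.0) in frame 1 and (5.4, 3.3) in frame 2.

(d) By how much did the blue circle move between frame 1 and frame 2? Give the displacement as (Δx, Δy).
(-3.8, 0.1)

The blue circle was at (7.1, 6.7) in frame 1 and (3.3, 6.8) in frame 2.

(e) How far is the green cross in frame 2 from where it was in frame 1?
1.4

The green cross moved from (7.8, 9.2) to (7.6, 7.8), a distance of √(0.2² + 1.4²) ≈ 1.4.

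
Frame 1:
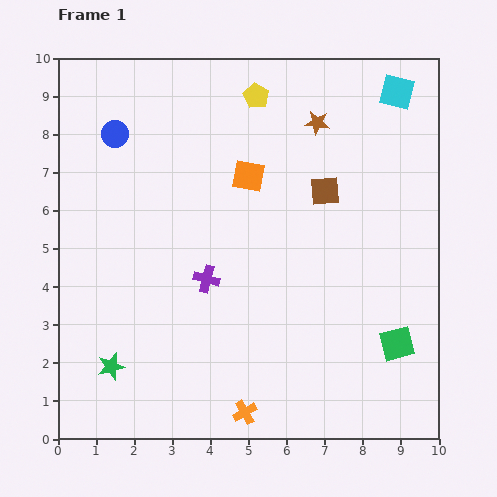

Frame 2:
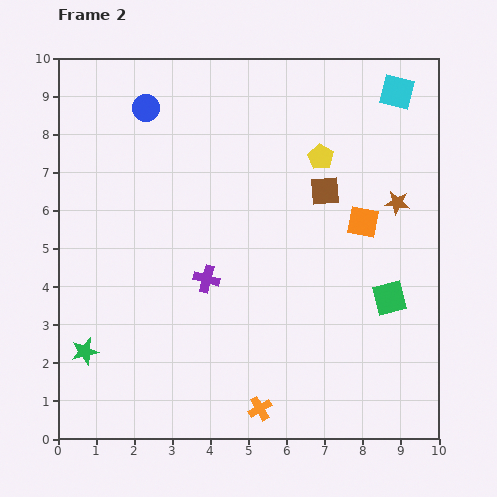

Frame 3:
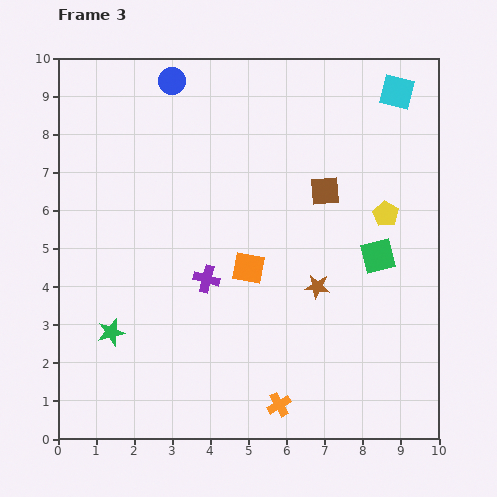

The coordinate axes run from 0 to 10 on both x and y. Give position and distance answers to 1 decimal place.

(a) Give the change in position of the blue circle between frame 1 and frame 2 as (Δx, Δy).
(0.8, 0.7)

The blue circle was at (1.5, 8.0) in frame 1 and (2.3, 8.7) in frame 2.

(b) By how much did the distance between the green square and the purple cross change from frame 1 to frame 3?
-0.8

Distance in frame 1: 5.3. Distance in frame 3: 4.5.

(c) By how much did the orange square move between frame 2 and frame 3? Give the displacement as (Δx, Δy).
(-3.0, -1.2)

The orange square was at (8.0, 5.7) in frame 2 and (5.0, 4.5) in frame 3.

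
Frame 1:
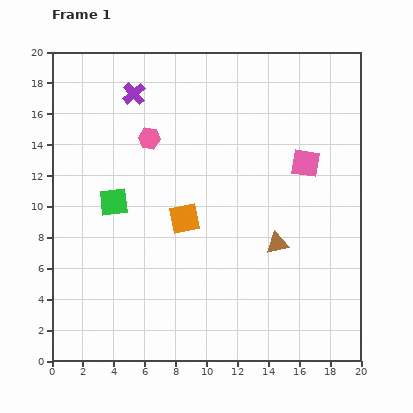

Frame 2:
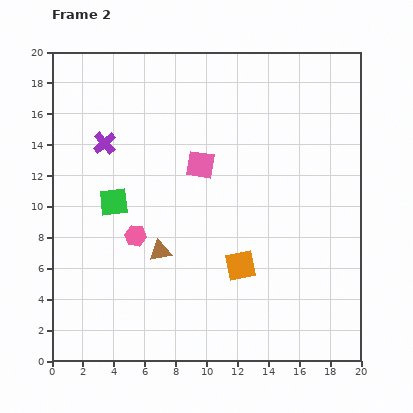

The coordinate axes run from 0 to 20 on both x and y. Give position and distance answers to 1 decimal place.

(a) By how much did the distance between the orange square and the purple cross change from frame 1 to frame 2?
+3.1

Distance in frame 1: 8.7. Distance in frame 2: 11.8.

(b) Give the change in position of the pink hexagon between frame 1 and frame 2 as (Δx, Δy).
(-0.9, -6.3)

The pink hexagon was at (6.3, 14.4) in frame 1 and (5.4, 8.1) in frame 2.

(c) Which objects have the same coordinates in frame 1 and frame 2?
the green square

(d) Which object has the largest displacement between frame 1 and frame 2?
the brown triangle

(moved 7.6; next 6.8)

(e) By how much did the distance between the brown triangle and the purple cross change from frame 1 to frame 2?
-5.5

Distance in frame 1: 13.4. Distance in frame 2: 7.9.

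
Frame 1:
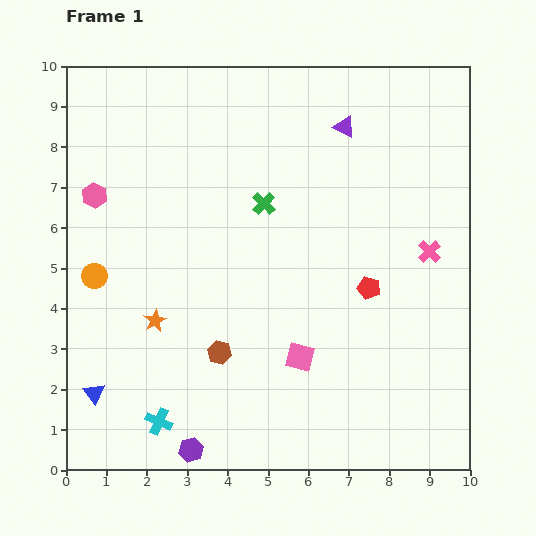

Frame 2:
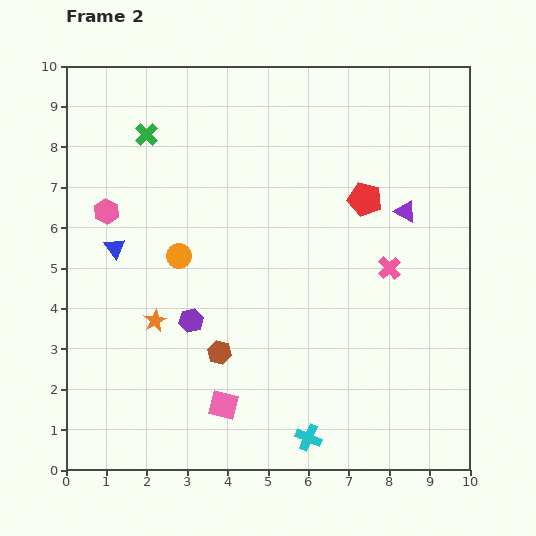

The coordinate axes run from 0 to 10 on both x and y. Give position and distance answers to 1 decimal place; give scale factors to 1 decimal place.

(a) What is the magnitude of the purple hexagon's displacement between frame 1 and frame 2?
3.2

The purple hexagon moved from (3.1, 0.5) to (3.1, 3.7), a distance of √(0.0² + 3.2²) ≈ 3.2.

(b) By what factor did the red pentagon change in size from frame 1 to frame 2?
1.5×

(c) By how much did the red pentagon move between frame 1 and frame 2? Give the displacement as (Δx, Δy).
(-0.1, 2.2)

The red pentagon was at (7.5, 4.5) in frame 1 and (7.4, 6.7) in frame 2.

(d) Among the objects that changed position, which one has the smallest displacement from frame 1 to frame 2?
the pink hexagon

(moved 0.5)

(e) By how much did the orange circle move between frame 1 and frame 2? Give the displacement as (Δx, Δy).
(2.1, 0.5)

The orange circle was at (0.7, 4.8) in frame 1 and (2.8, 5.3) in frame 2.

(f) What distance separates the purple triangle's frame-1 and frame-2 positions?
2.6

The purple triangle moved from (6.9, 8.5) to (8.4, 6.4), a distance of √(1.5² + 2.1²) ≈ 2.6.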